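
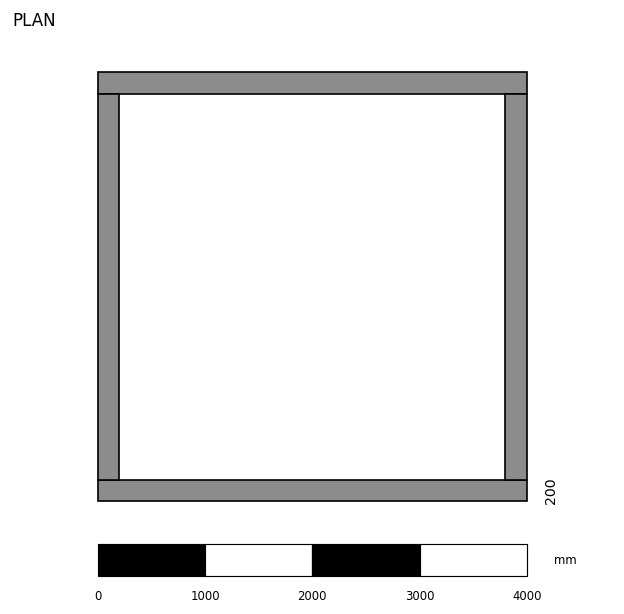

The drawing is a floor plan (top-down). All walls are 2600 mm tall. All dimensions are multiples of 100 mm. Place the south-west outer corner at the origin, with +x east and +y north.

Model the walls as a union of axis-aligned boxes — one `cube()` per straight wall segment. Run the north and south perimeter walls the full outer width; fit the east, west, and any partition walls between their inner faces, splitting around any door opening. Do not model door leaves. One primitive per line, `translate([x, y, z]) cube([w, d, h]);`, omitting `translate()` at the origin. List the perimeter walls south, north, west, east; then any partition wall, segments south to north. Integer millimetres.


cube([4000, 200, 2600]);
translate([0, 3800, 0]) cube([4000, 200, 2600]);
translate([0, 200, 0]) cube([200, 3600, 2600]);
translate([3800, 200, 0]) cube([200, 3600, 2600]);


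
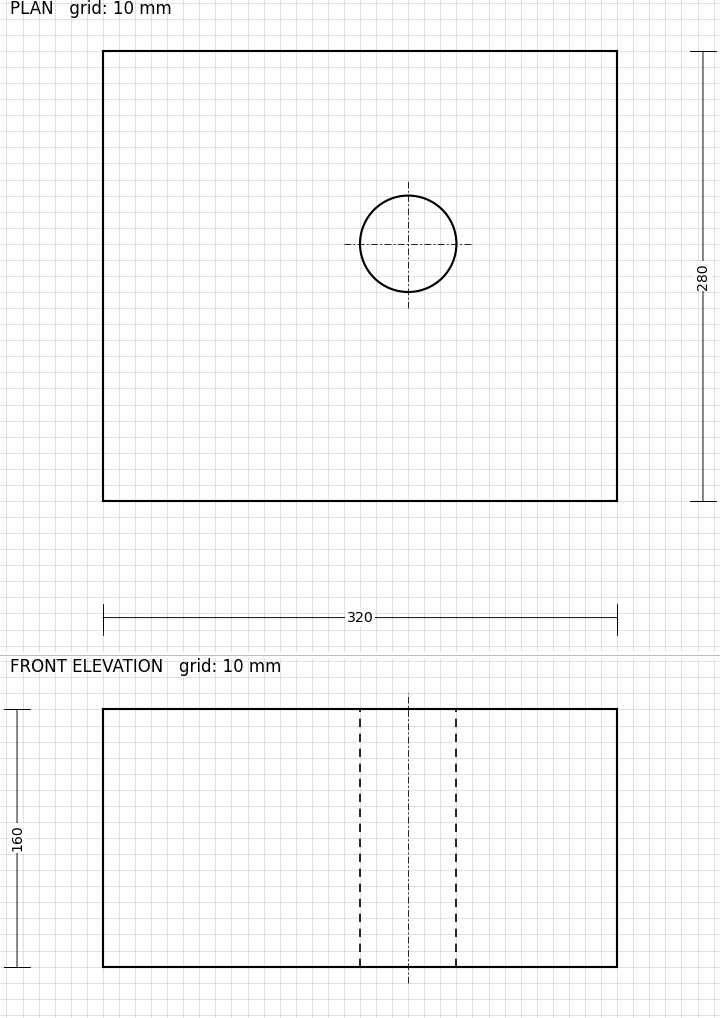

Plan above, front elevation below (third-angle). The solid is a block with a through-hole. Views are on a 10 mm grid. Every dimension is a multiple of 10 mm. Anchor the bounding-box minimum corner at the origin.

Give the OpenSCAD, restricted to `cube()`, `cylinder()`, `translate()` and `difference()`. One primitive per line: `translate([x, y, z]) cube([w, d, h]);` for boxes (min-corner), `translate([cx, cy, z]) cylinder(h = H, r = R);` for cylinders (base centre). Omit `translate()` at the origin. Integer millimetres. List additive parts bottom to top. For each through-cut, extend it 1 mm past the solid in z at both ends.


difference() {
  cube([320, 280, 160]);
  translate([190, 160, -1]) cylinder(h = 162, r = 30);
}


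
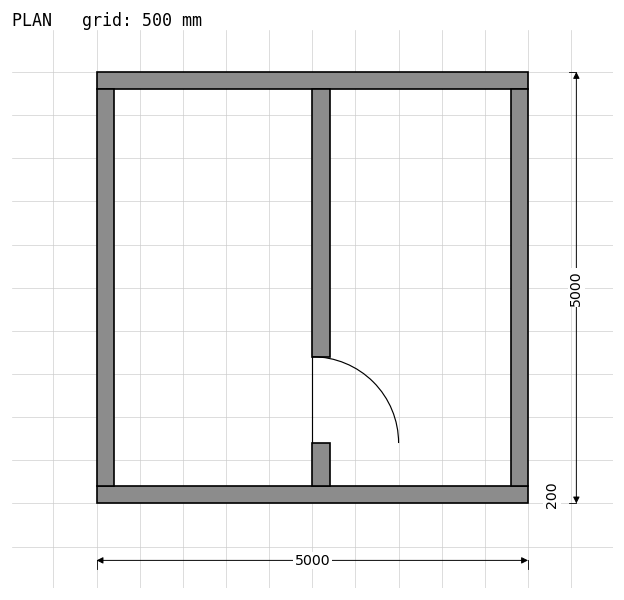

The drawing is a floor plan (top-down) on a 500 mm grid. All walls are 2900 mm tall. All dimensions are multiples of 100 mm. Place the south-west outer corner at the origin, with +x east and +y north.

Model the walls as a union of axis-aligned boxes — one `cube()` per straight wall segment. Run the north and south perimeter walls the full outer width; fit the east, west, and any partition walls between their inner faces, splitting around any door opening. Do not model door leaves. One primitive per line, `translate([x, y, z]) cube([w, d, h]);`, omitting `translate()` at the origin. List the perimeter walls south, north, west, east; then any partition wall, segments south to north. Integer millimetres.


cube([5000, 200, 2900]);
translate([0, 4800, 0]) cube([5000, 200, 2900]);
translate([0, 200, 0]) cube([200, 4600, 2900]);
translate([4800, 200, 0]) cube([200, 4600, 2900]);
translate([2500, 200, 0]) cube([200, 500, 2900]);
translate([2500, 1700, 0]) cube([200, 3100, 2900]);


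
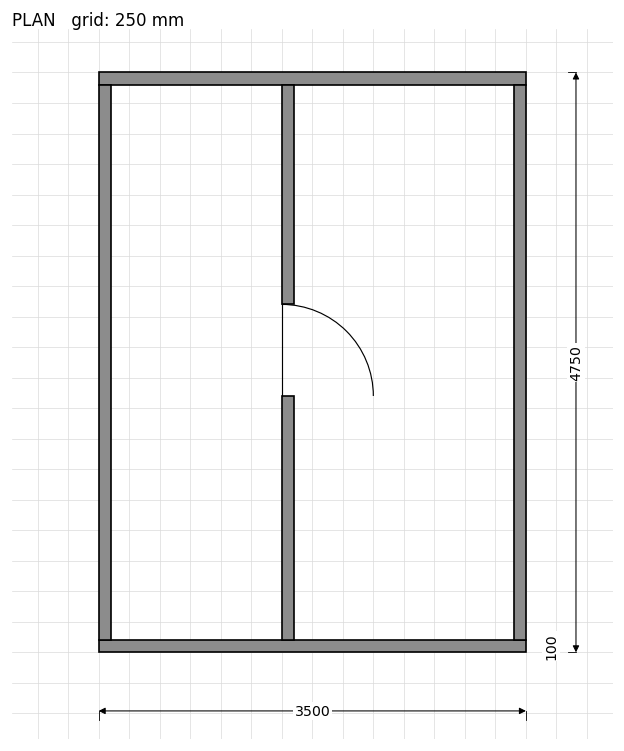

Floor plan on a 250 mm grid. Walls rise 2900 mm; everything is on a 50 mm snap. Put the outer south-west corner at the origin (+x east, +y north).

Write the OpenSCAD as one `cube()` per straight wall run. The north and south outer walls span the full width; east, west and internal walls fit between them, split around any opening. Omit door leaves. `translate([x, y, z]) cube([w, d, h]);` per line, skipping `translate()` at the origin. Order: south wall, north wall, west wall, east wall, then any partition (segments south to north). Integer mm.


cube([3500, 100, 2900]);
translate([0, 4650, 0]) cube([3500, 100, 2900]);
translate([0, 100, 0]) cube([100, 4550, 2900]);
translate([3400, 100, 0]) cube([100, 4550, 2900]);
translate([1500, 100, 0]) cube([100, 2000, 2900]);
translate([1500, 2850, 0]) cube([100, 1800, 2900]);


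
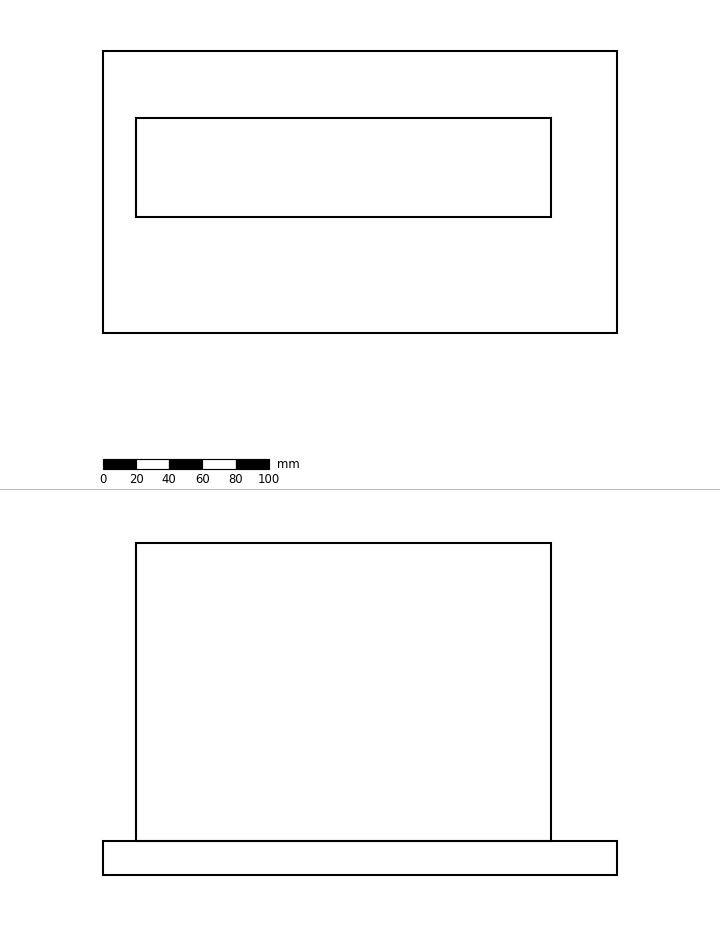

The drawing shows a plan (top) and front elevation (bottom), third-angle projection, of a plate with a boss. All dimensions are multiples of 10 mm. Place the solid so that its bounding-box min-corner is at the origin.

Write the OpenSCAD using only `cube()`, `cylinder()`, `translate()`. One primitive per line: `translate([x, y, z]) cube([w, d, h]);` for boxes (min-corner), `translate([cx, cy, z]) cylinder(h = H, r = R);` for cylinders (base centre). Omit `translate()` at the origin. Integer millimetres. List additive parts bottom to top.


cube([310, 170, 20]);
translate([20, 70, 20]) cube([250, 60, 180]);


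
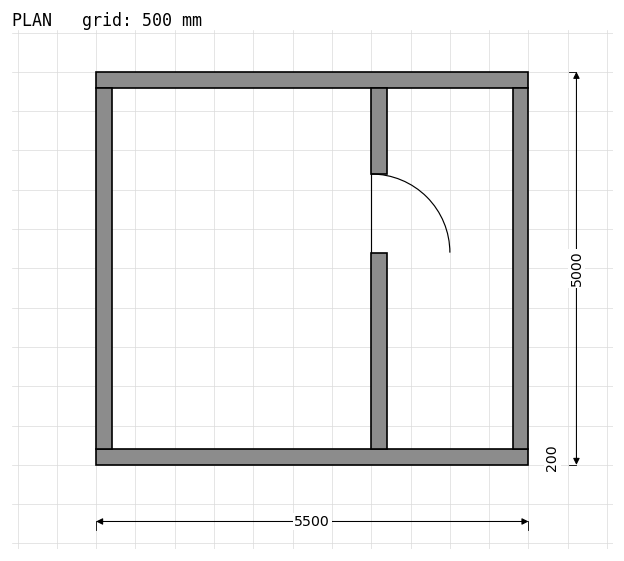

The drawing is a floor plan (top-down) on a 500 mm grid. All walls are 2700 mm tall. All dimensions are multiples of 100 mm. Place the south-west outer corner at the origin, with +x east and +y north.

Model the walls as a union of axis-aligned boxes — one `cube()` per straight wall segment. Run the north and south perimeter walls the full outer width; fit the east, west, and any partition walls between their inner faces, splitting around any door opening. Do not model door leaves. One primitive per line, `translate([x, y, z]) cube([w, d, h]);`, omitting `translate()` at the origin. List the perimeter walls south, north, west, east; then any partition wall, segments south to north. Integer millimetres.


cube([5500, 200, 2700]);
translate([0, 4800, 0]) cube([5500, 200, 2700]);
translate([0, 200, 0]) cube([200, 4600, 2700]);
translate([5300, 200, 0]) cube([200, 4600, 2700]);
translate([3500, 200, 0]) cube([200, 2500, 2700]);
translate([3500, 3700, 0]) cube([200, 1100, 2700]);


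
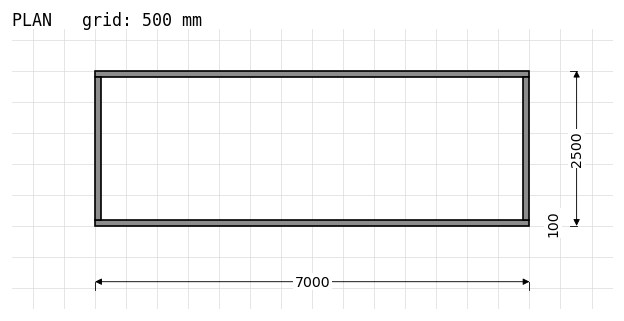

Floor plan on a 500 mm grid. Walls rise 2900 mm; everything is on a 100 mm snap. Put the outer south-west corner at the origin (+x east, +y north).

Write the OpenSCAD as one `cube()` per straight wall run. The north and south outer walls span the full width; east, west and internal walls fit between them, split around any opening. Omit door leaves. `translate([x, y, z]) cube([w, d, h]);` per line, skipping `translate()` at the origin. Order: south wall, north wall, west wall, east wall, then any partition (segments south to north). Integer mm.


cube([7000, 100, 2900]);
translate([0, 2400, 0]) cube([7000, 100, 2900]);
translate([0, 100, 0]) cube([100, 2300, 2900]);
translate([6900, 100, 0]) cube([100, 2300, 2900]);


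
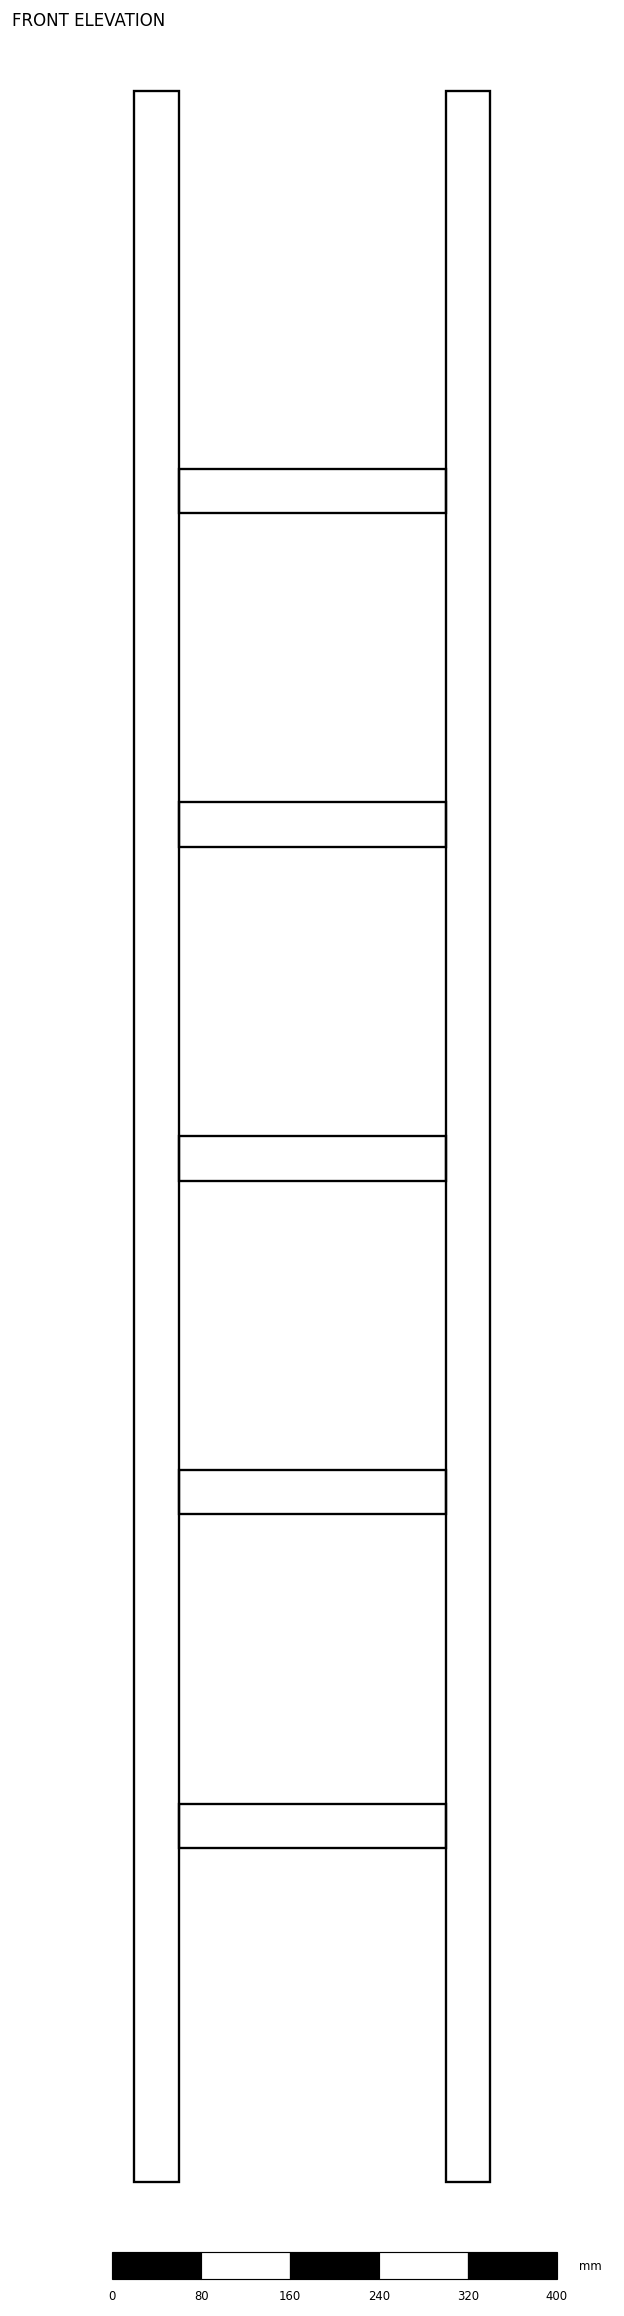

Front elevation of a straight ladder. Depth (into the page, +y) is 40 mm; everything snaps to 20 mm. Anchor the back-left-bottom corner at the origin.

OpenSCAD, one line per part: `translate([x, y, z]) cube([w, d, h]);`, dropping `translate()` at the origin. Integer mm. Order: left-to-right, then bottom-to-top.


cube([40, 40, 1880]);
translate([40, 0, 300]) cube([240, 40, 40]);
translate([40, 0, 600]) cube([240, 40, 40]);
translate([40, 0, 900]) cube([240, 40, 40]);
translate([40, 0, 1200]) cube([240, 40, 40]);
translate([40, 0, 1500]) cube([240, 40, 40]);
translate([280, 0, 0]) cube([40, 40, 1880]);


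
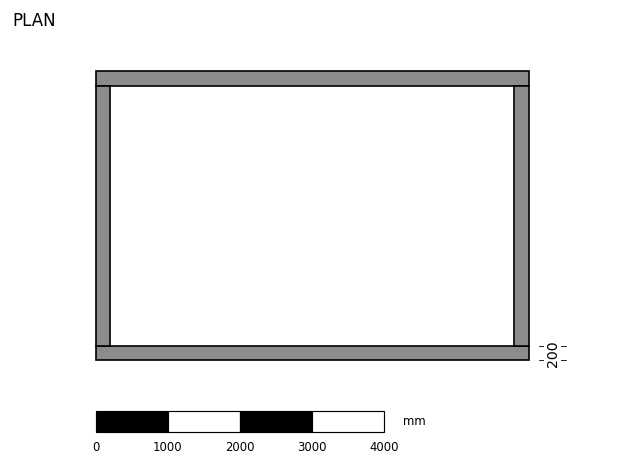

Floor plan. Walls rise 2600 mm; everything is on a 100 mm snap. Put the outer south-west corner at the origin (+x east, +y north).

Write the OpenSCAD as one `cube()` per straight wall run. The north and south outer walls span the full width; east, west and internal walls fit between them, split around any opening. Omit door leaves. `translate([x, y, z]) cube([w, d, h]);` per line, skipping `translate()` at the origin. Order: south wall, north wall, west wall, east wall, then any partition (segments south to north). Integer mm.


cube([6000, 200, 2600]);
translate([0, 3800, 0]) cube([6000, 200, 2600]);
translate([0, 200, 0]) cube([200, 3600, 2600]);
translate([5800, 200, 0]) cube([200, 3600, 2600]);


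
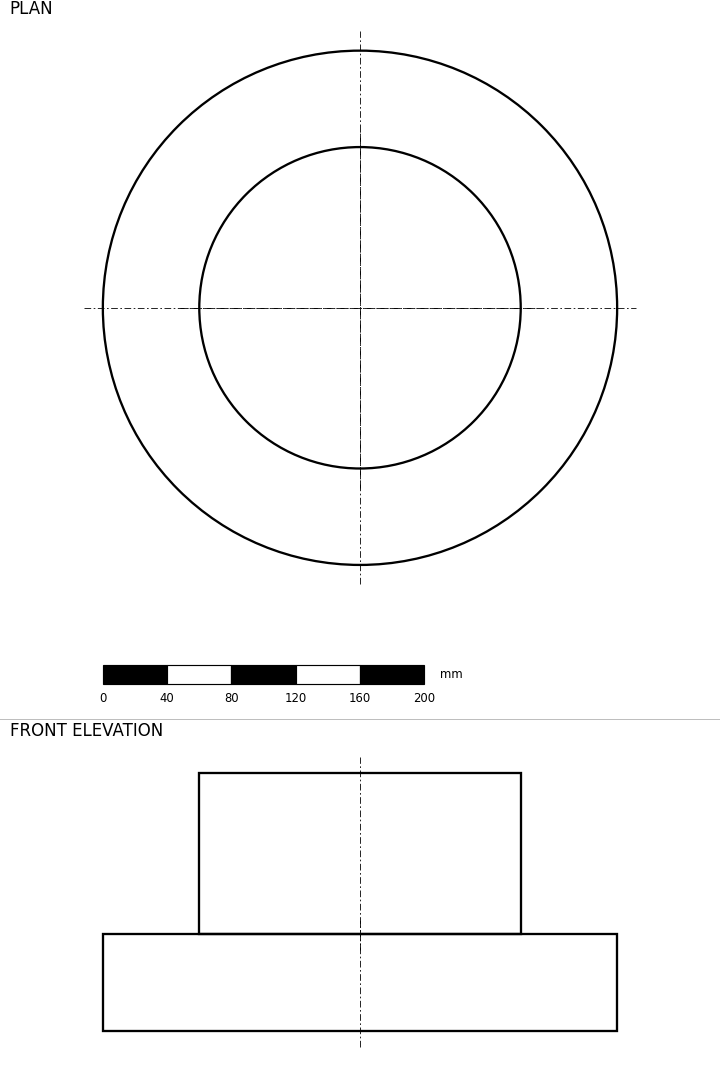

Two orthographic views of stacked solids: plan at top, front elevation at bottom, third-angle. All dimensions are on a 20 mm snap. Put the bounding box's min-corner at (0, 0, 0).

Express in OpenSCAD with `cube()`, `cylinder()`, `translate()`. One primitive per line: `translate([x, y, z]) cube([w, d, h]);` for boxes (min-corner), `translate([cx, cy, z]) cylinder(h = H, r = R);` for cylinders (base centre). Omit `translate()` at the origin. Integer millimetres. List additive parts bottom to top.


translate([160, 160, 0]) cylinder(h = 60, r = 160);
translate([160, 160, 60]) cylinder(h = 100, r = 100);


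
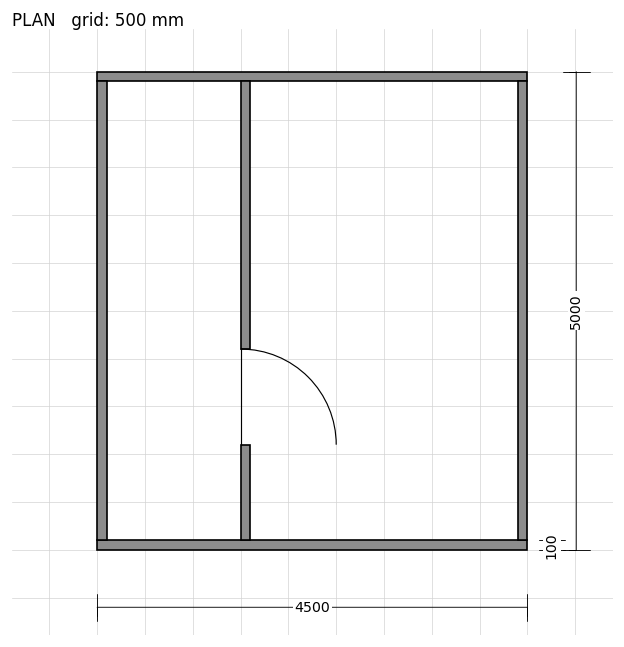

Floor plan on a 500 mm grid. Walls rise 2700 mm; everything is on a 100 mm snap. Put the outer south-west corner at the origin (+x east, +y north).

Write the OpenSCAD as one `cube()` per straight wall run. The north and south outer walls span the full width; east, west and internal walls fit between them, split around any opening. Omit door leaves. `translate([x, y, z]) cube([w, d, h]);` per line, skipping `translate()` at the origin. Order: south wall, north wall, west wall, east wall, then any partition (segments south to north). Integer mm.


cube([4500, 100, 2700]);
translate([0, 4900, 0]) cube([4500, 100, 2700]);
translate([0, 100, 0]) cube([100, 4800, 2700]);
translate([4400, 100, 0]) cube([100, 4800, 2700]);
translate([1500, 100, 0]) cube([100, 1000, 2700]);
translate([1500, 2100, 0]) cube([100, 2800, 2700]);


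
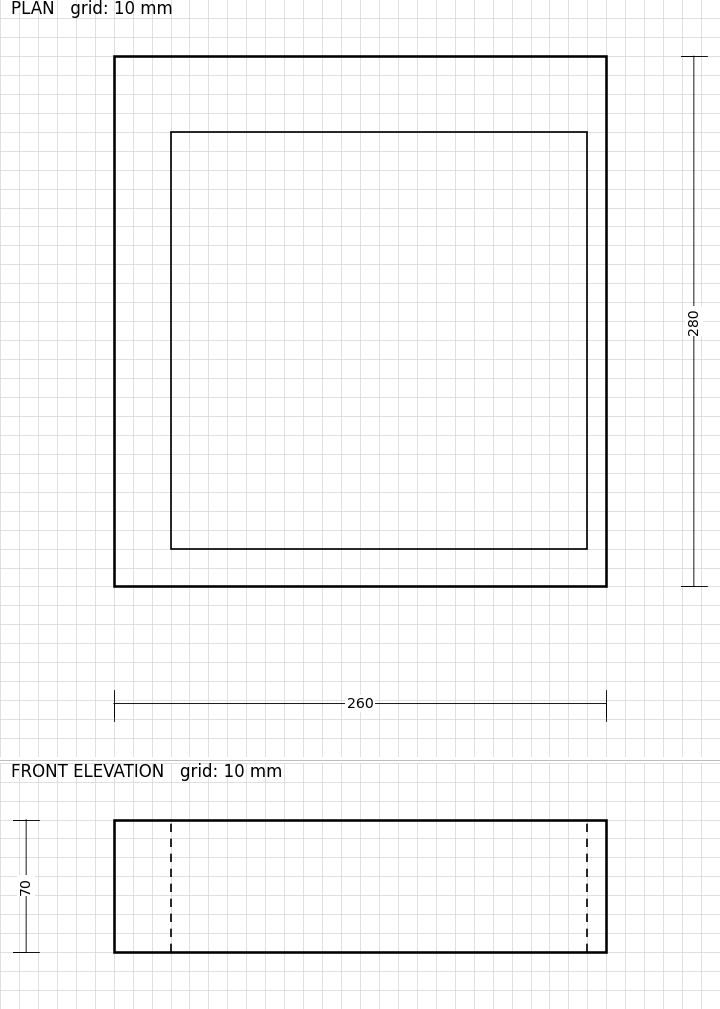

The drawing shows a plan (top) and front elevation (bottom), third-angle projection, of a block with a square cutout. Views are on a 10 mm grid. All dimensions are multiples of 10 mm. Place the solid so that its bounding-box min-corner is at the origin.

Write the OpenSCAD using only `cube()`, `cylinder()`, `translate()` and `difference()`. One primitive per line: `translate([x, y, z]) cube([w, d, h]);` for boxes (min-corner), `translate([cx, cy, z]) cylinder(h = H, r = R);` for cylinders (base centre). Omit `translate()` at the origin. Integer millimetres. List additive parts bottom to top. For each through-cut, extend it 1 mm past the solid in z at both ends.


difference() {
  cube([260, 280, 70]);
  translate([30, 20, -1]) cube([220, 220, 72]);
}


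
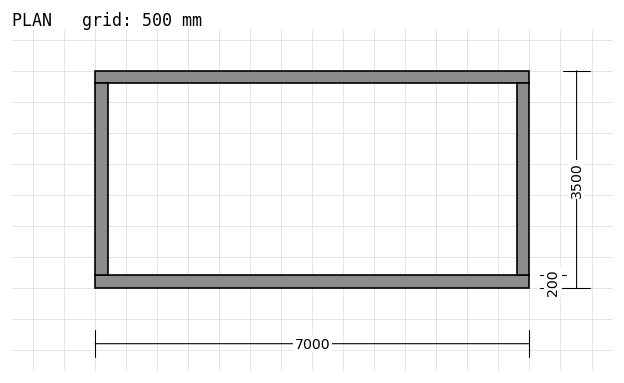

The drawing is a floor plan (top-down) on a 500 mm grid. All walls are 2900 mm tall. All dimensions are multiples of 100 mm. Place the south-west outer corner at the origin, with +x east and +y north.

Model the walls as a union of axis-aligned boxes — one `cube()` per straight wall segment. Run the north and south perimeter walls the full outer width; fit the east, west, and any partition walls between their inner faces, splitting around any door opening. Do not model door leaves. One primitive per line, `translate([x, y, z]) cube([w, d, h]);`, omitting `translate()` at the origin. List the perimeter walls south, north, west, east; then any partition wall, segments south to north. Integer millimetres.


cube([7000, 200, 2900]);
translate([0, 3300, 0]) cube([7000, 200, 2900]);
translate([0, 200, 0]) cube([200, 3100, 2900]);
translate([6800, 200, 0]) cube([200, 3100, 2900]);


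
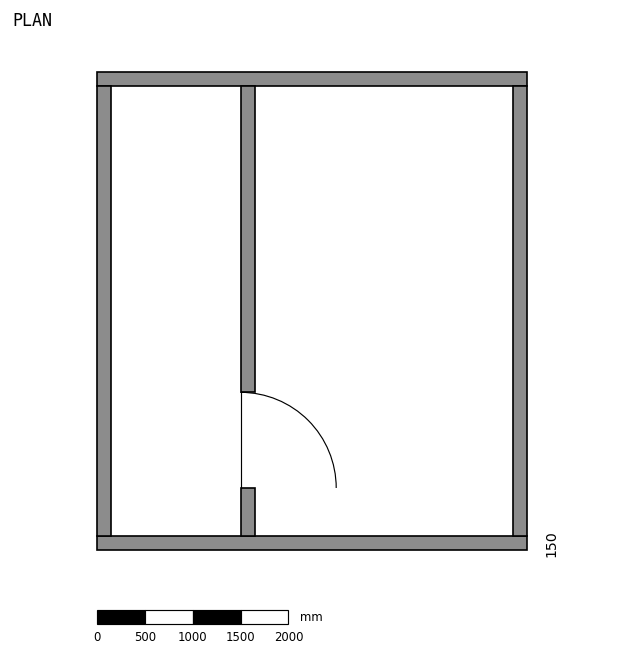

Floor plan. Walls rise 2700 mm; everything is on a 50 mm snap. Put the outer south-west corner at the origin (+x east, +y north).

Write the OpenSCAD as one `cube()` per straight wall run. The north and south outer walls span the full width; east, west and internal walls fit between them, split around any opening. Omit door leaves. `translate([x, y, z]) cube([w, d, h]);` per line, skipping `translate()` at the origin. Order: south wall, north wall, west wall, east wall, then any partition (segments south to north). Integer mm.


cube([4500, 150, 2700]);
translate([0, 4850, 0]) cube([4500, 150, 2700]);
translate([0, 150, 0]) cube([150, 4700, 2700]);
translate([4350, 150, 0]) cube([150, 4700, 2700]);
translate([1500, 150, 0]) cube([150, 500, 2700]);
translate([1500, 1650, 0]) cube([150, 3200, 2700]);


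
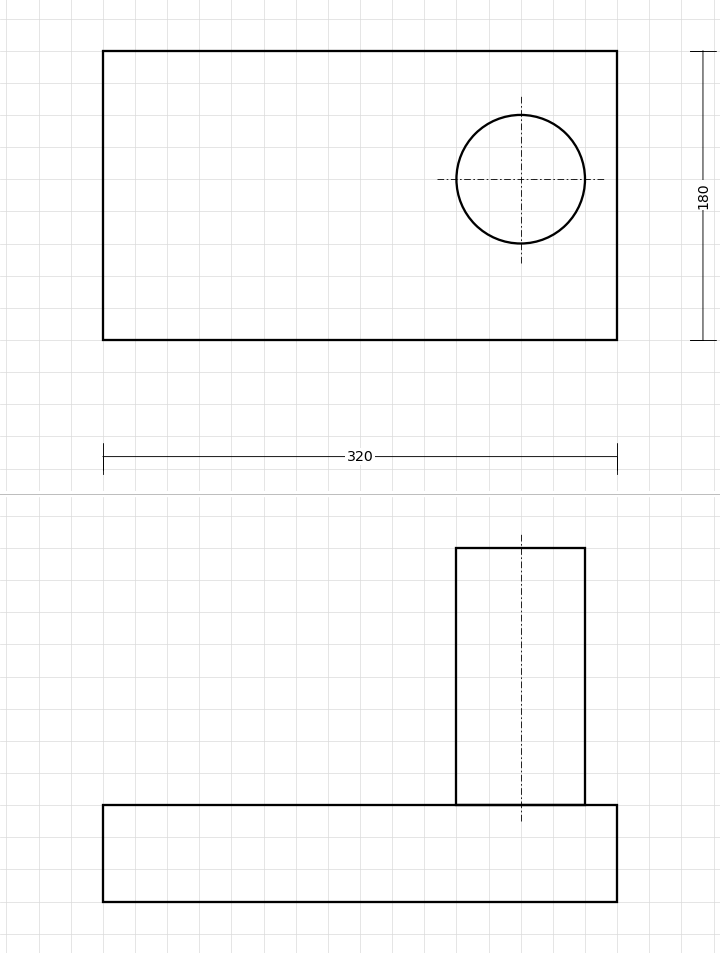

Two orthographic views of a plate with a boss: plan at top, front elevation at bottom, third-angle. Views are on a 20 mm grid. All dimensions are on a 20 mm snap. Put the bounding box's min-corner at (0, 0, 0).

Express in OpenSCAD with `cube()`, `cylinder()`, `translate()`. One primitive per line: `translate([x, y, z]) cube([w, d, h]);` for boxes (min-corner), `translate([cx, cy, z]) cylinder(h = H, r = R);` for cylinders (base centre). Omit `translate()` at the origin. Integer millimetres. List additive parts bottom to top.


cube([320, 180, 60]);
translate([260, 100, 60]) cylinder(h = 160, r = 40);


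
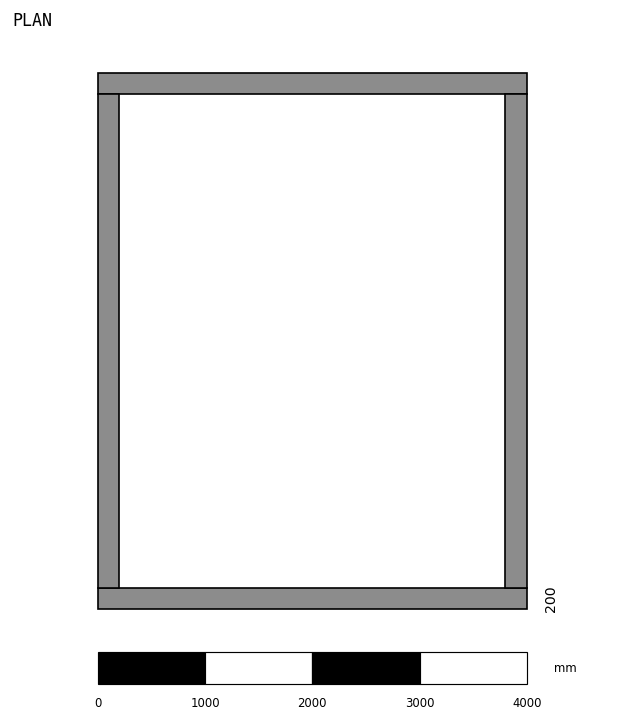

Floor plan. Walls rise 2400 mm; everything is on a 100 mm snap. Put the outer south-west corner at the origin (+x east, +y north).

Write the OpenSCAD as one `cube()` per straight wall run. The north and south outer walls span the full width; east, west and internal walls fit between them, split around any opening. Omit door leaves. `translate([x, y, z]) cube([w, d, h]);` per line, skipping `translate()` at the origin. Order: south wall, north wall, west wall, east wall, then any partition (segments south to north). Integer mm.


cube([4000, 200, 2400]);
translate([0, 4800, 0]) cube([4000, 200, 2400]);
translate([0, 200, 0]) cube([200, 4600, 2400]);
translate([3800, 200, 0]) cube([200, 4600, 2400]);


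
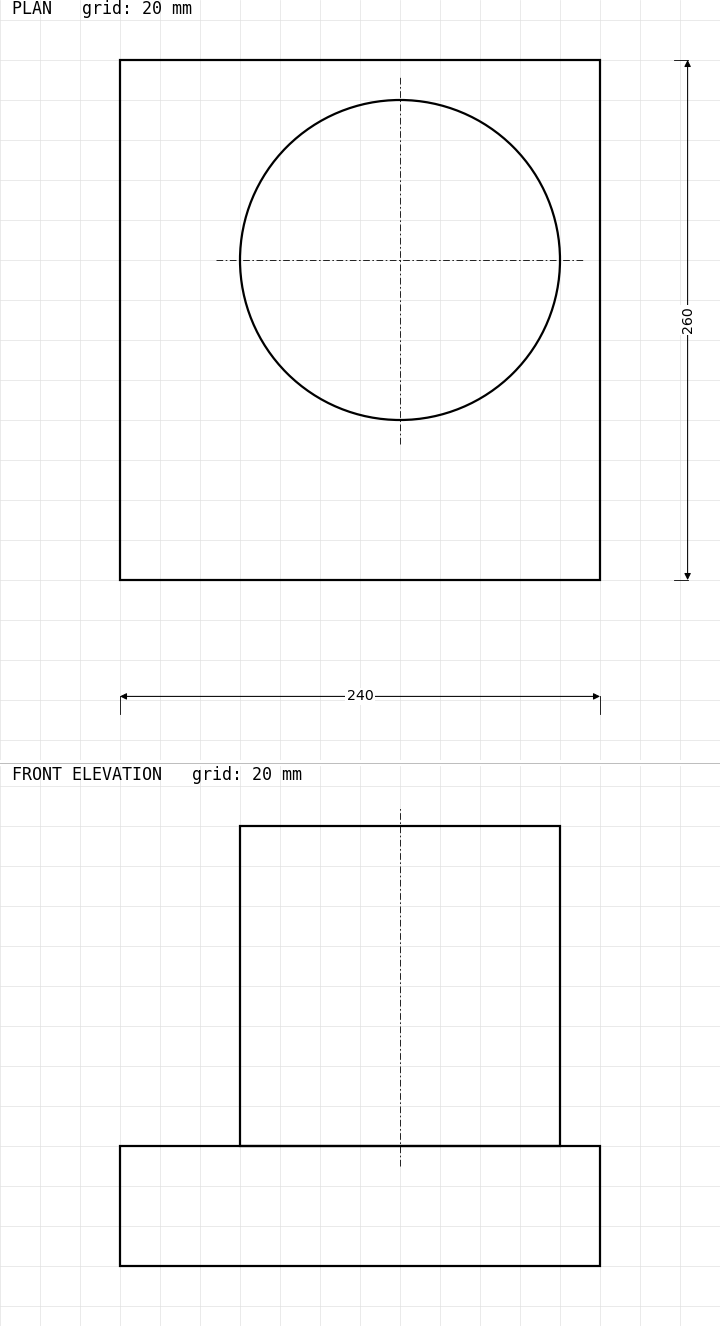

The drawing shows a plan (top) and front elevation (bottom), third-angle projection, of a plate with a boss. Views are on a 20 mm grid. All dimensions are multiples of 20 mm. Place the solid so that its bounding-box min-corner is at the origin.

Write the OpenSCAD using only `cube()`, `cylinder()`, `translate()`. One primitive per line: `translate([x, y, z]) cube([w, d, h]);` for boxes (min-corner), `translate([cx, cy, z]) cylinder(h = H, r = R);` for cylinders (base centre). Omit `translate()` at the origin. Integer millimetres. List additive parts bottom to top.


cube([240, 260, 60]);
translate([140, 160, 60]) cylinder(h = 160, r = 80);


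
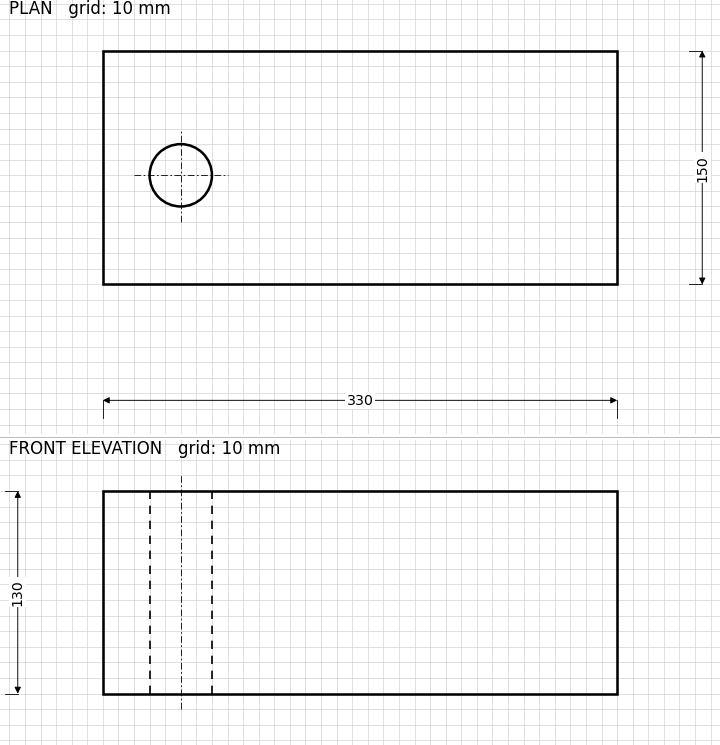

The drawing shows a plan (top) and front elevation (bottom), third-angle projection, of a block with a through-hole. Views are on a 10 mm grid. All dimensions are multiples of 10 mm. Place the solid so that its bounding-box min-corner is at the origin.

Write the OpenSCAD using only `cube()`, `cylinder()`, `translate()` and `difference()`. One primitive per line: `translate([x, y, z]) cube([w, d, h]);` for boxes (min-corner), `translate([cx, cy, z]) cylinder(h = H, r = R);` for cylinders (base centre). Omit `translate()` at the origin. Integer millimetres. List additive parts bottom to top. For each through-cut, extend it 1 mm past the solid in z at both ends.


difference() {
  cube([330, 150, 130]);
  translate([50, 70, -1]) cylinder(h = 132, r = 20);
}


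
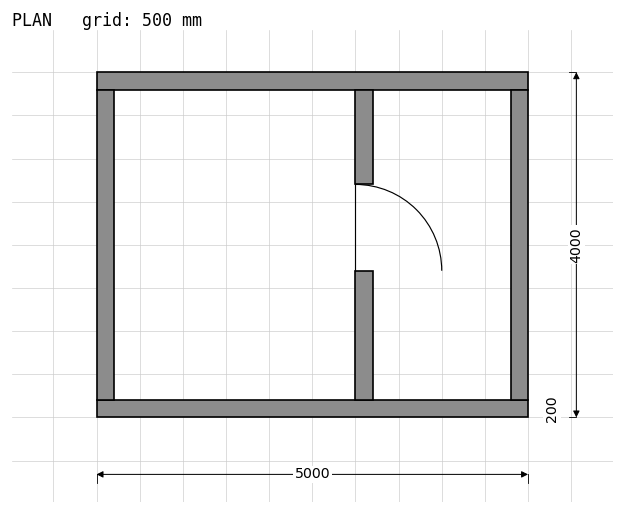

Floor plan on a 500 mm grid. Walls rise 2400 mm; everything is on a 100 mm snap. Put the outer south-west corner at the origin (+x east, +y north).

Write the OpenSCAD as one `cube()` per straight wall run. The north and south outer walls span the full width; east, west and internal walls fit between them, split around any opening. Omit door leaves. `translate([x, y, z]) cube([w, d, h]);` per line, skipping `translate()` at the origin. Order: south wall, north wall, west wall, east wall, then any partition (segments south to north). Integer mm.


cube([5000, 200, 2400]);
translate([0, 3800, 0]) cube([5000, 200, 2400]);
translate([0, 200, 0]) cube([200, 3600, 2400]);
translate([4800, 200, 0]) cube([200, 3600, 2400]);
translate([3000, 200, 0]) cube([200, 1500, 2400]);
translate([3000, 2700, 0]) cube([200, 1100, 2400]);


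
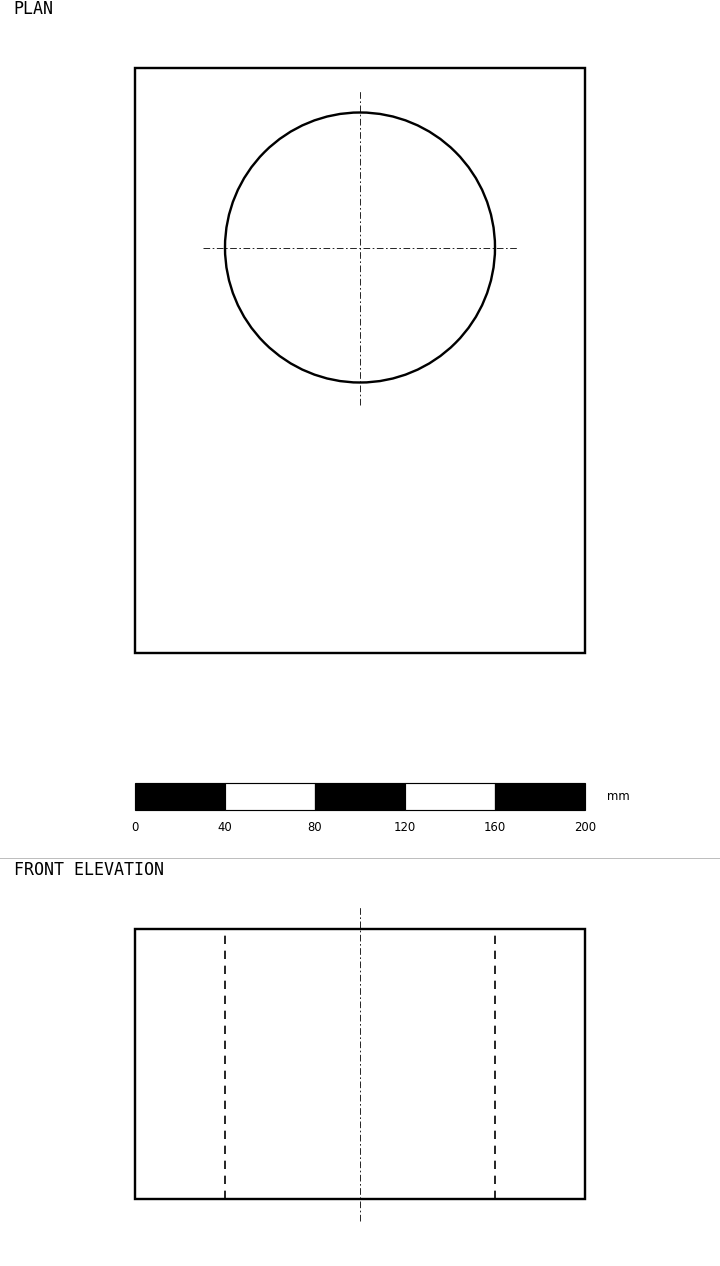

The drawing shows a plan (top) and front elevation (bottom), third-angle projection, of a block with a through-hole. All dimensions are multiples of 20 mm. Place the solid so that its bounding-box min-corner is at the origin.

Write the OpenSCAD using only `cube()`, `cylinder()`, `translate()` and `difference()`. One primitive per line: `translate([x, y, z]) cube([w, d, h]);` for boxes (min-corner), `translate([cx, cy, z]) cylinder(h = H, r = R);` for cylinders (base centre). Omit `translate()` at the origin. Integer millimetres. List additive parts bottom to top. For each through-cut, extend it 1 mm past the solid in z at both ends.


difference() {
  cube([200, 260, 120]);
  translate([100, 180, -1]) cylinder(h = 122, r = 60);
}


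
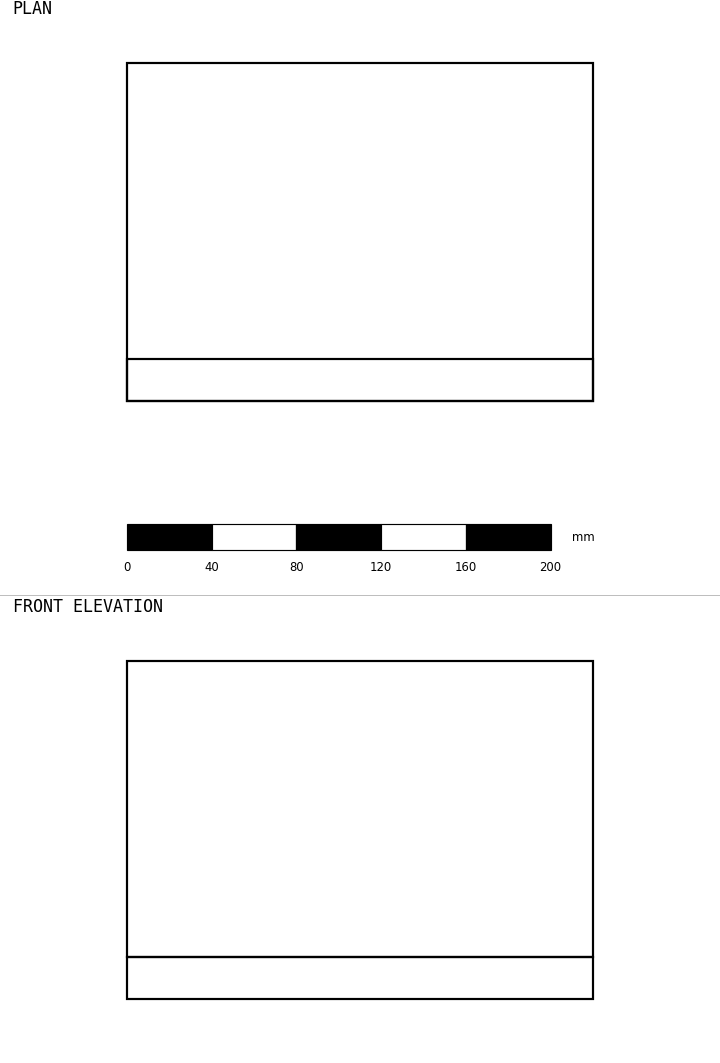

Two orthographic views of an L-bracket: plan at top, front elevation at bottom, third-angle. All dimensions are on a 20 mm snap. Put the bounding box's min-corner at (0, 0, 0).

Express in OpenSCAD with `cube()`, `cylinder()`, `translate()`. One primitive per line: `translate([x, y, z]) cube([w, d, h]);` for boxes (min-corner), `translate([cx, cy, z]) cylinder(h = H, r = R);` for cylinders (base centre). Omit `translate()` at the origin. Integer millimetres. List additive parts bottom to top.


cube([220, 160, 20]);
translate([0, 0, 20]) cube([220, 20, 140]);


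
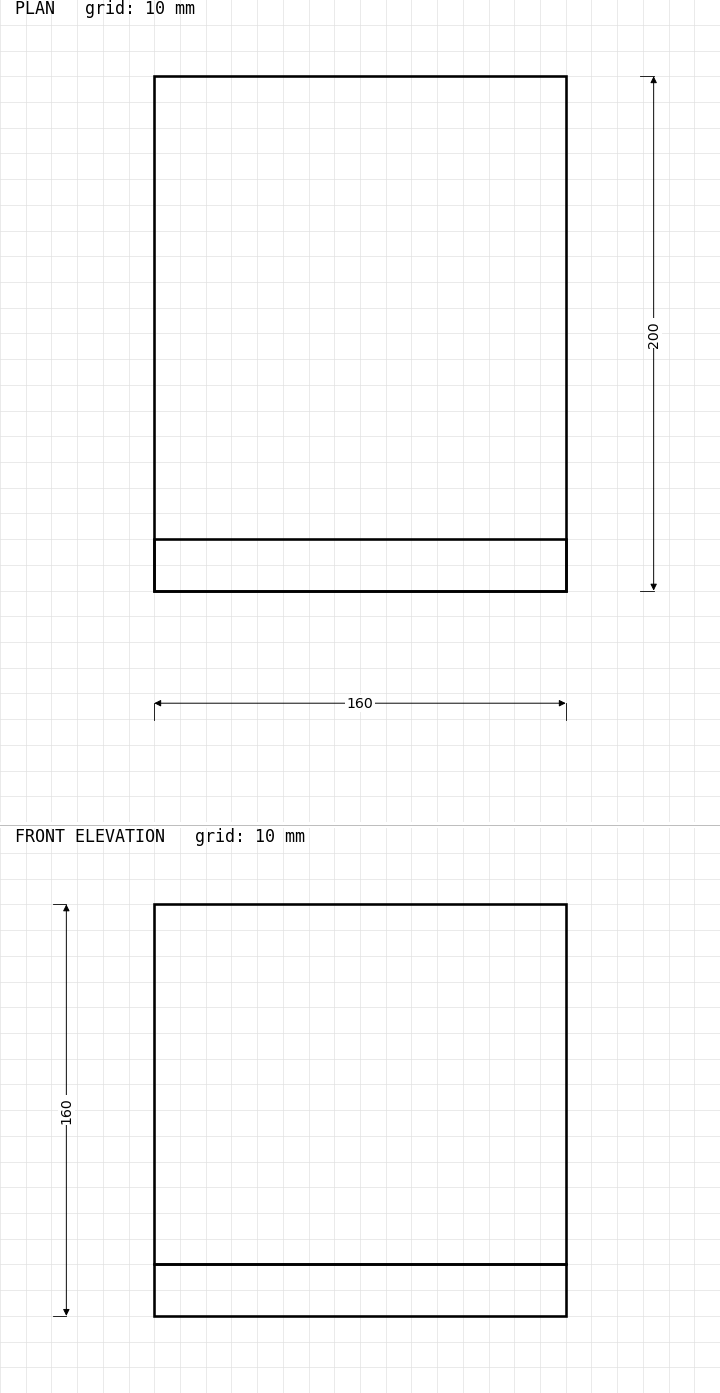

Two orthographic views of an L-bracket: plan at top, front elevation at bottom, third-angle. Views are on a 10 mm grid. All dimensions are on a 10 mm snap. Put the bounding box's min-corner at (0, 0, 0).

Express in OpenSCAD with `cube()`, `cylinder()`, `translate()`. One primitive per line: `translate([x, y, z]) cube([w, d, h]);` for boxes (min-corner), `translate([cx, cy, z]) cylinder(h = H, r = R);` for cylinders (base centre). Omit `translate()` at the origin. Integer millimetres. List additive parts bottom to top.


cube([160, 200, 20]);
translate([0, 0, 20]) cube([160, 20, 140]);


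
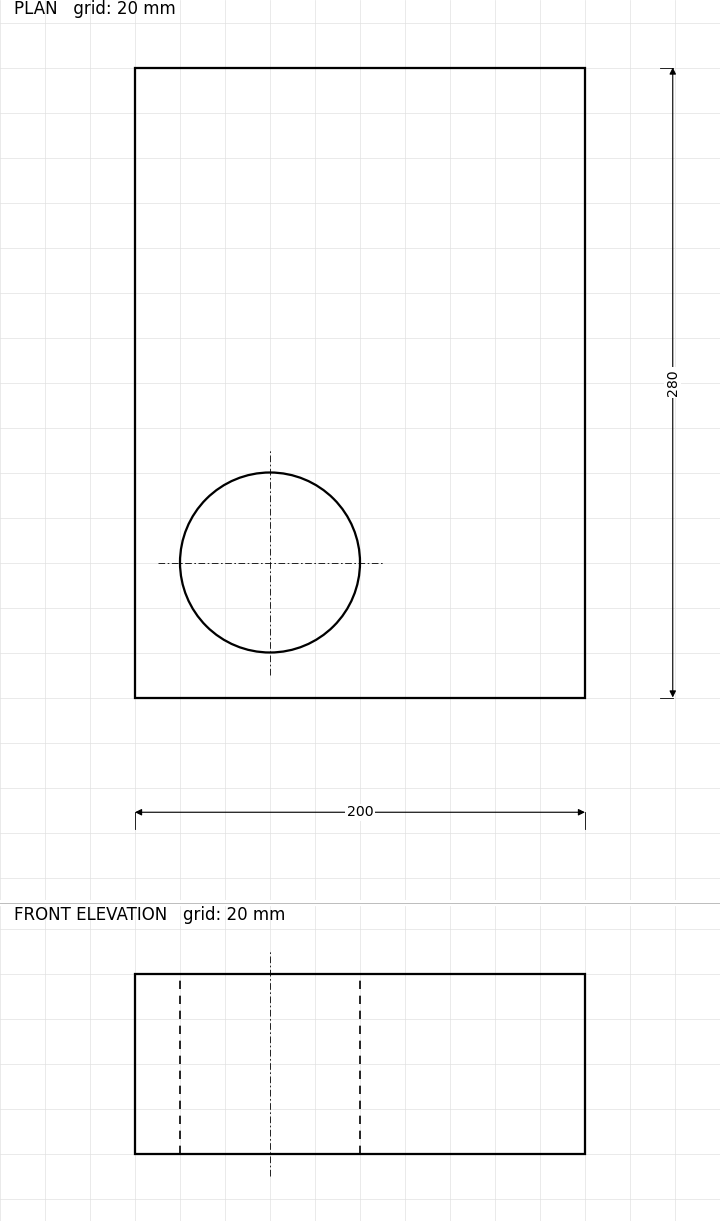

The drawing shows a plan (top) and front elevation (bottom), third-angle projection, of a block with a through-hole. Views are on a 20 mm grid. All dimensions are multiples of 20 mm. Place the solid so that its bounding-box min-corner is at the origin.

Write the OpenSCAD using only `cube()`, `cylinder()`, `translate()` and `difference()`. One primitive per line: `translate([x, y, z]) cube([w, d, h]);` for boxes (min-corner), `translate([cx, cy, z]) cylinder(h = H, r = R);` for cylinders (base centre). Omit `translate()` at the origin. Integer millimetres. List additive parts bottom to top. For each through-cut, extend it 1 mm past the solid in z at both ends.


difference() {
  cube([200, 280, 80]);
  translate([60, 60, -1]) cylinder(h = 82, r = 40);
}


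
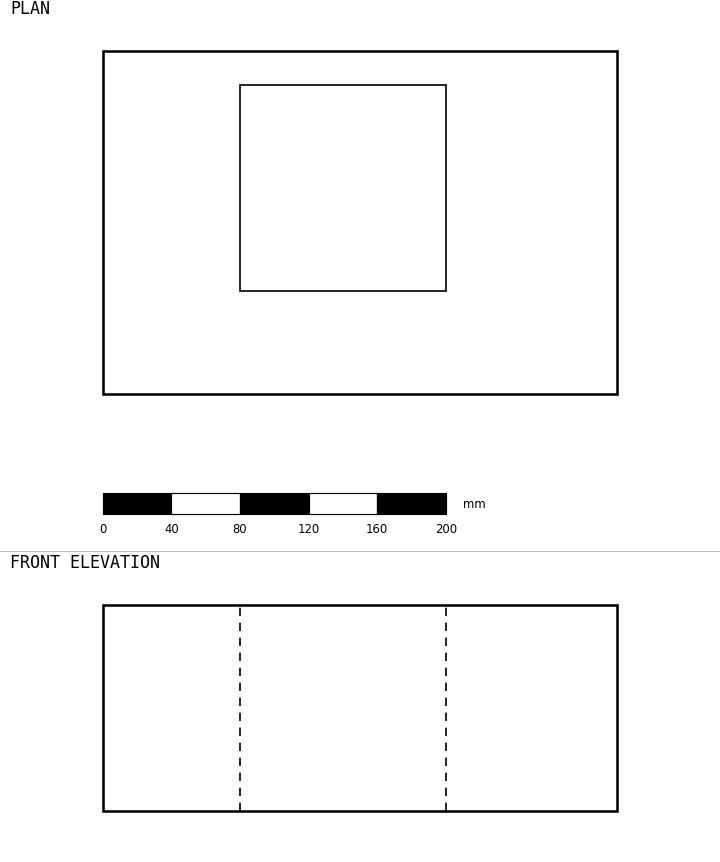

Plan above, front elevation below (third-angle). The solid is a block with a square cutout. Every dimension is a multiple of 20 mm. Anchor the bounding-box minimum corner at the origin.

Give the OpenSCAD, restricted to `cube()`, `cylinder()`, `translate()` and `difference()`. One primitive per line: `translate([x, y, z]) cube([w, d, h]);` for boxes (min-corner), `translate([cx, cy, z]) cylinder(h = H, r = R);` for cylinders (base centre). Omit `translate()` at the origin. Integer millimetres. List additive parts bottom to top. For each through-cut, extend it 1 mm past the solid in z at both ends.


difference() {
  cube([300, 200, 120]);
  translate([80, 60, -1]) cube([120, 120, 122]);
}


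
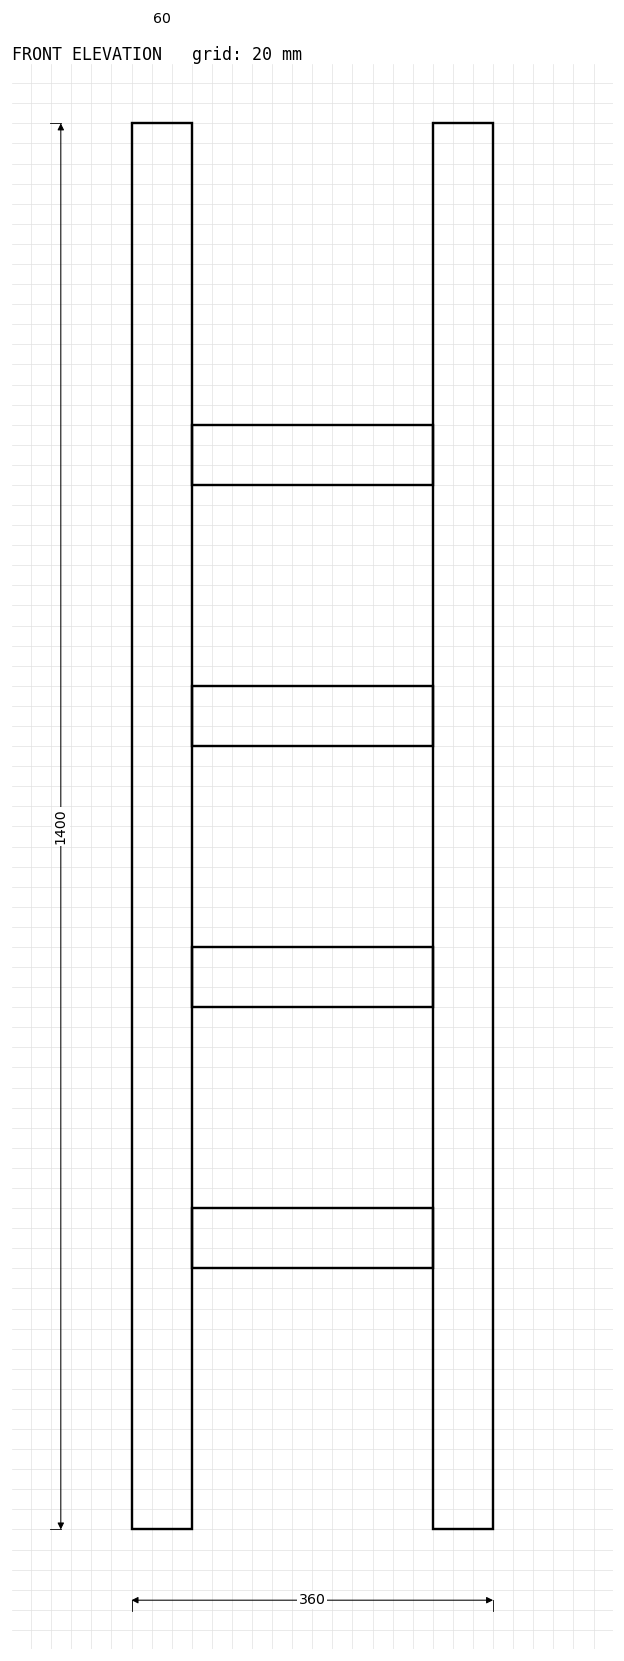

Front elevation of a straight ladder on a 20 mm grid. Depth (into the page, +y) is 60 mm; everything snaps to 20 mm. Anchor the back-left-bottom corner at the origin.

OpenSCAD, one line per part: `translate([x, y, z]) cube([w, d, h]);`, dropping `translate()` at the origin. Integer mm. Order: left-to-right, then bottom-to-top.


cube([60, 60, 1400]);
translate([60, 0, 260]) cube([240, 60, 60]);
translate([60, 0, 520]) cube([240, 60, 60]);
translate([60, 0, 780]) cube([240, 60, 60]);
translate([60, 0, 1040]) cube([240, 60, 60]);
translate([300, 0, 0]) cube([60, 60, 1400]);


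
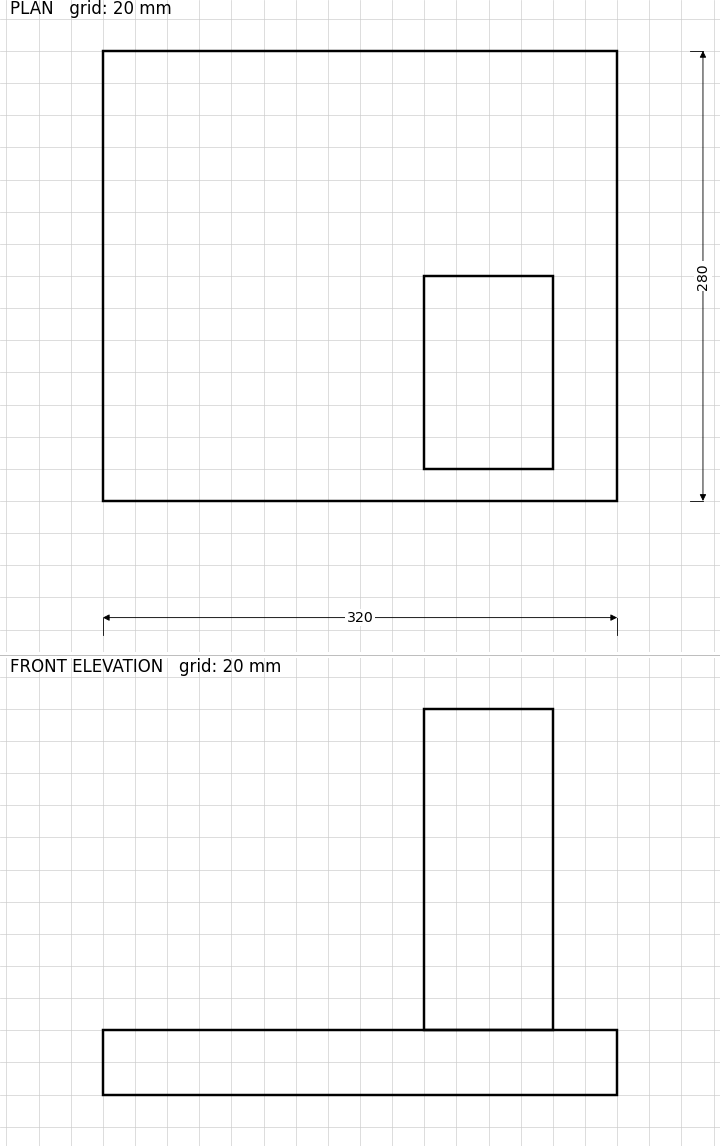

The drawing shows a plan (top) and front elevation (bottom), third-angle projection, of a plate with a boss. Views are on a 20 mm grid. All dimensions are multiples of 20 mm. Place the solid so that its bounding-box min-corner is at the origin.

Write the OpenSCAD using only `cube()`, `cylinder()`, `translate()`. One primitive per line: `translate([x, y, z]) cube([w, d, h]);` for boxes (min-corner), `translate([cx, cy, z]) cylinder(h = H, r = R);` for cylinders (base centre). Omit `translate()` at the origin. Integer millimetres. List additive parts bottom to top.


cube([320, 280, 40]);
translate([200, 20, 40]) cube([80, 120, 200]);


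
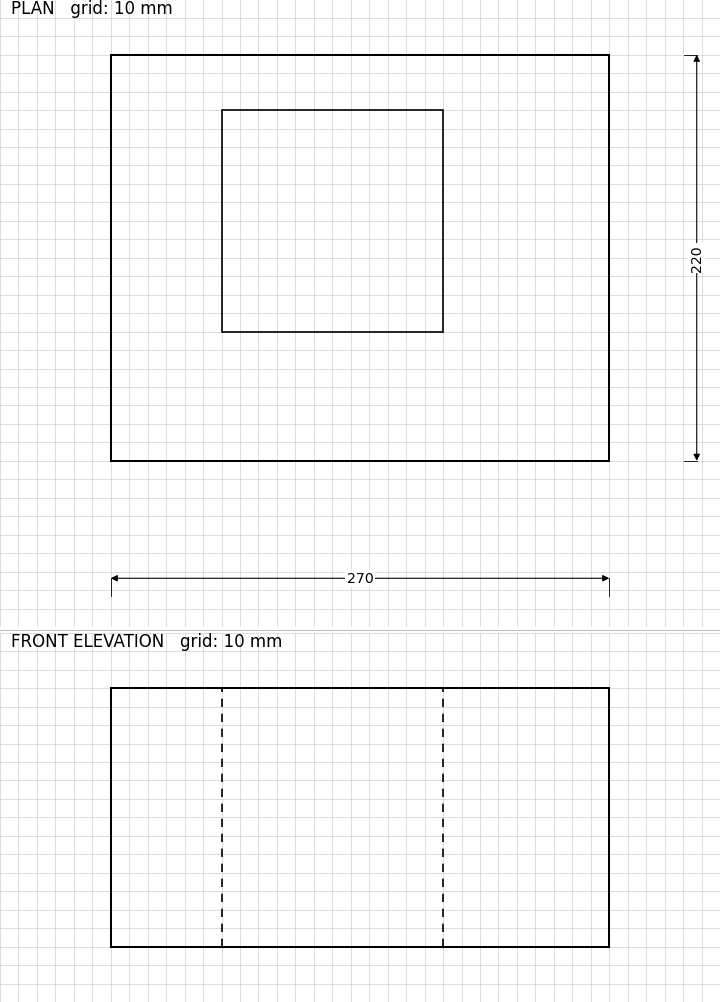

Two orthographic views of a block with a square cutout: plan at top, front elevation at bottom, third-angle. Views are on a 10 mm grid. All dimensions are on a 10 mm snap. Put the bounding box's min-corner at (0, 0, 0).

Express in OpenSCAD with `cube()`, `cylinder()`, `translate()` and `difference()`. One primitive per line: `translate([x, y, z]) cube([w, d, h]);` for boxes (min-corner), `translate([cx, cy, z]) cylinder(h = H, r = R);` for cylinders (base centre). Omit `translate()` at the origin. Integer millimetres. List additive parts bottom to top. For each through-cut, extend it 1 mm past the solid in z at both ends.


difference() {
  cube([270, 220, 140]);
  translate([60, 70, -1]) cube([120, 120, 142]);
}


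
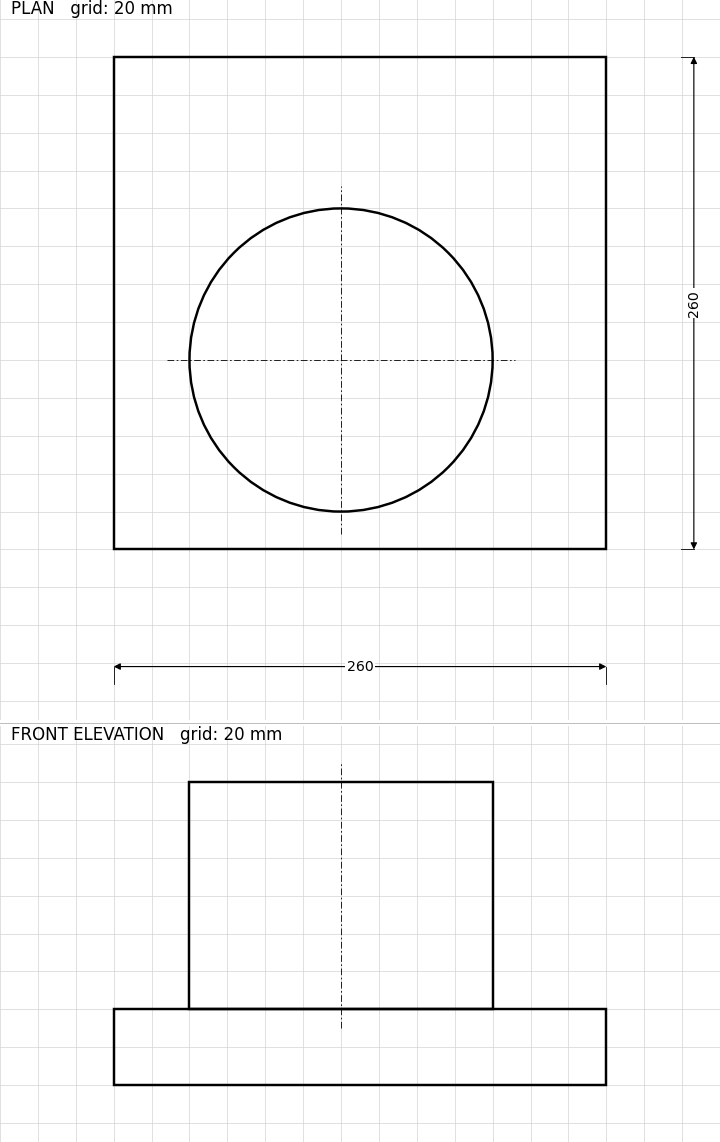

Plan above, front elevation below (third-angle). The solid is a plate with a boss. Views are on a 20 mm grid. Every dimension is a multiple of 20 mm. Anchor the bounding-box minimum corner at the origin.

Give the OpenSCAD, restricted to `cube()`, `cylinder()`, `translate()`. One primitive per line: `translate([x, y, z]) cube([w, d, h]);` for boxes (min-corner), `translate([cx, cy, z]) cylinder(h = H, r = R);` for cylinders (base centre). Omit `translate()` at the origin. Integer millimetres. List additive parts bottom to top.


cube([260, 260, 40]);
translate([120, 100, 40]) cylinder(h = 120, r = 80);


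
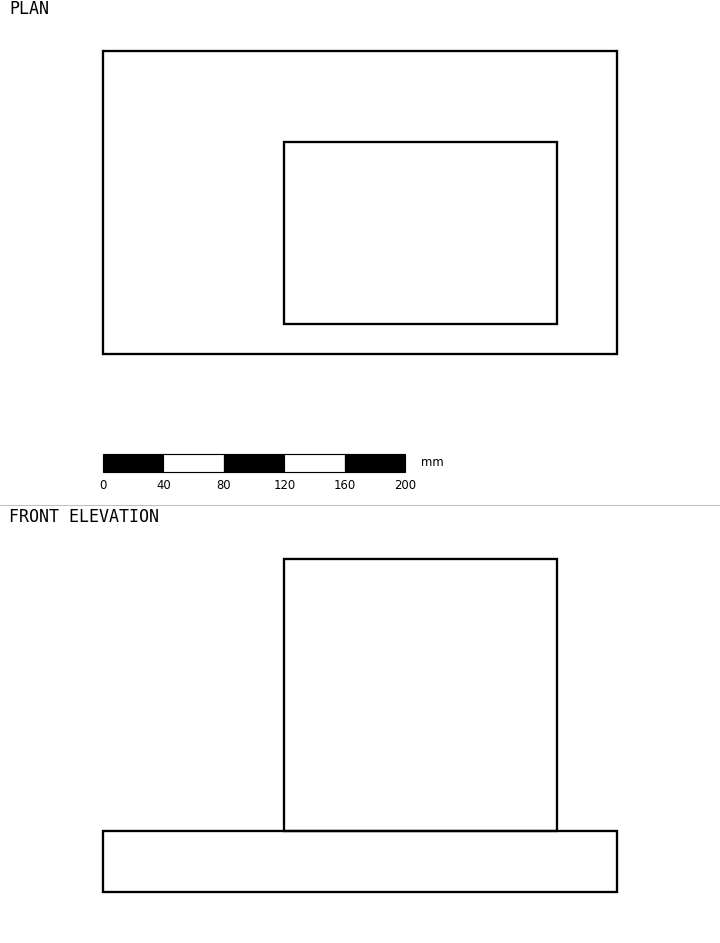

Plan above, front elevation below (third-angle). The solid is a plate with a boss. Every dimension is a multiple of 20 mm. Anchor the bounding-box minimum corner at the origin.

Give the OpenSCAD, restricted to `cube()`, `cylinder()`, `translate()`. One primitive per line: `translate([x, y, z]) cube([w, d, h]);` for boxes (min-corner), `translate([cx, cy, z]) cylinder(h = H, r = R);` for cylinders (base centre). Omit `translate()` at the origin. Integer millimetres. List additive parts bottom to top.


cube([340, 200, 40]);
translate([120, 20, 40]) cube([180, 120, 180]);


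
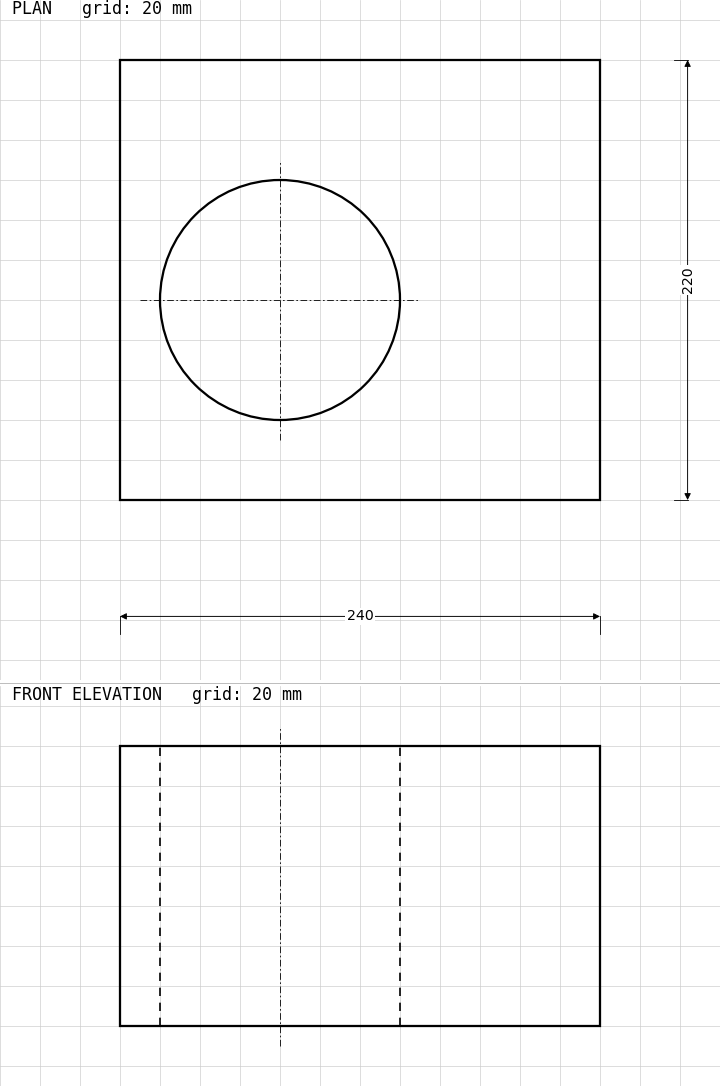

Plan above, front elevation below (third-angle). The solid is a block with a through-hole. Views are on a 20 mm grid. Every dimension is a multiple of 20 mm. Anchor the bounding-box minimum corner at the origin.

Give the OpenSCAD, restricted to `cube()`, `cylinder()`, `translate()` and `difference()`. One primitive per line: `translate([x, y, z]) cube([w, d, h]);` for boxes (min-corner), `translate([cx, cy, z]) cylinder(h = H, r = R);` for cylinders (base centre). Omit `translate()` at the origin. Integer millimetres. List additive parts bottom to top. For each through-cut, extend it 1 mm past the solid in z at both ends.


difference() {
  cube([240, 220, 140]);
  translate([80, 100, -1]) cylinder(h = 142, r = 60);
}


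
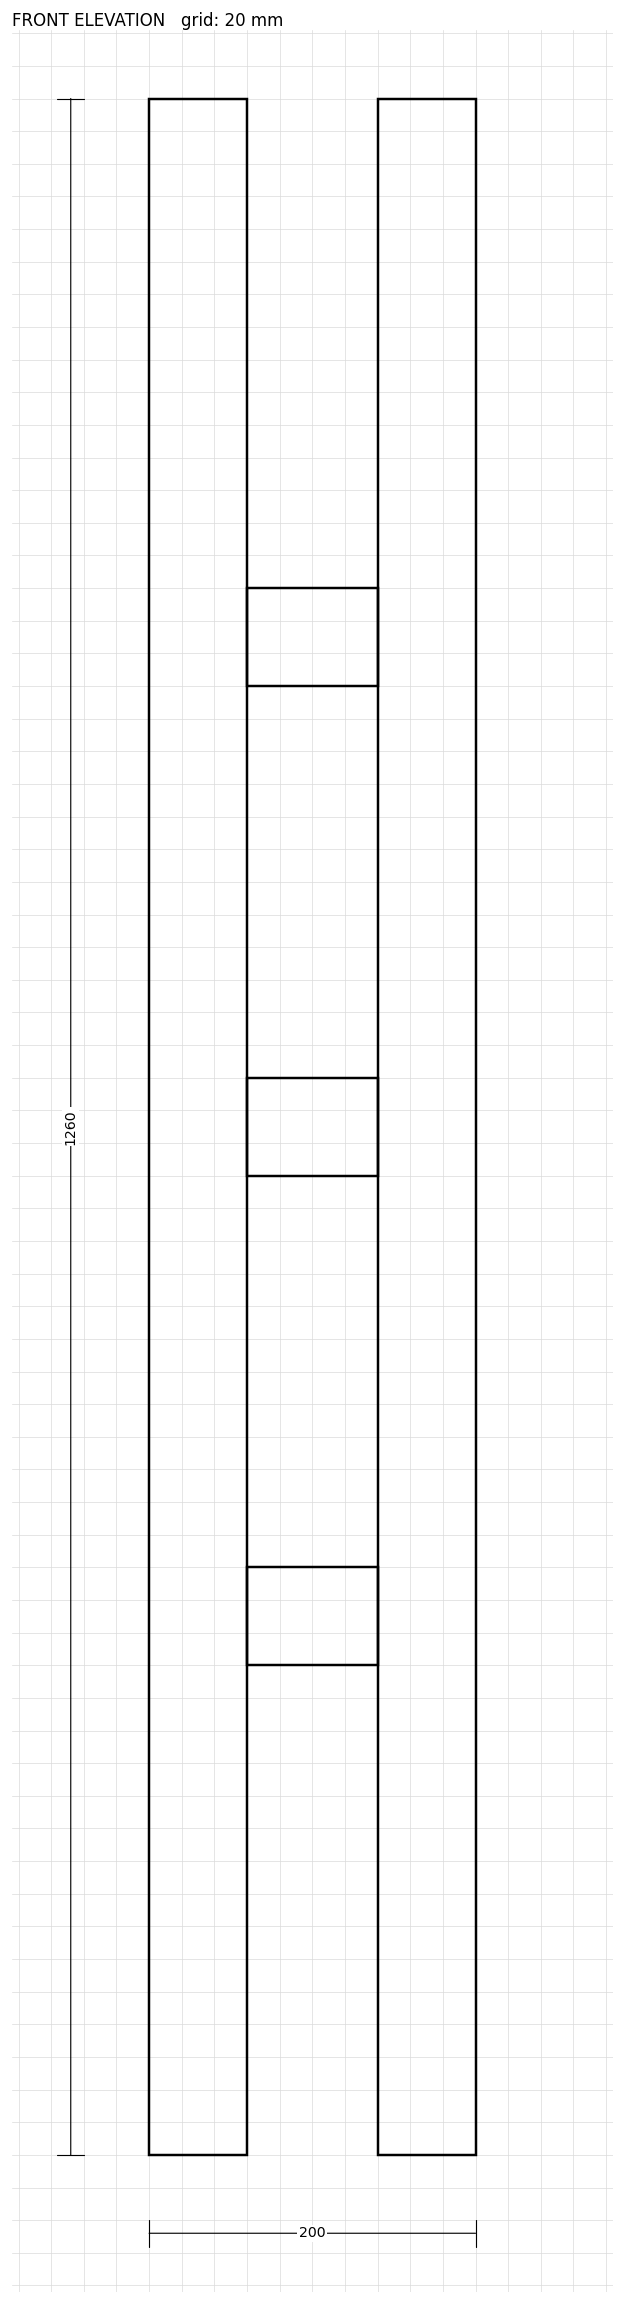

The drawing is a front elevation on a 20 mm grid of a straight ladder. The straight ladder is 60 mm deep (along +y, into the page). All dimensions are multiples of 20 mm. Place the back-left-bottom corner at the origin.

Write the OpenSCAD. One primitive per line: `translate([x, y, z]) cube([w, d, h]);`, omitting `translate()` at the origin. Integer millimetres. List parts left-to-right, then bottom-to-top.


cube([60, 60, 1260]);
translate([60, 0, 300]) cube([80, 60, 60]);
translate([60, 0, 600]) cube([80, 60, 60]);
translate([60, 0, 900]) cube([80, 60, 60]);
translate([140, 0, 0]) cube([60, 60, 1260]);


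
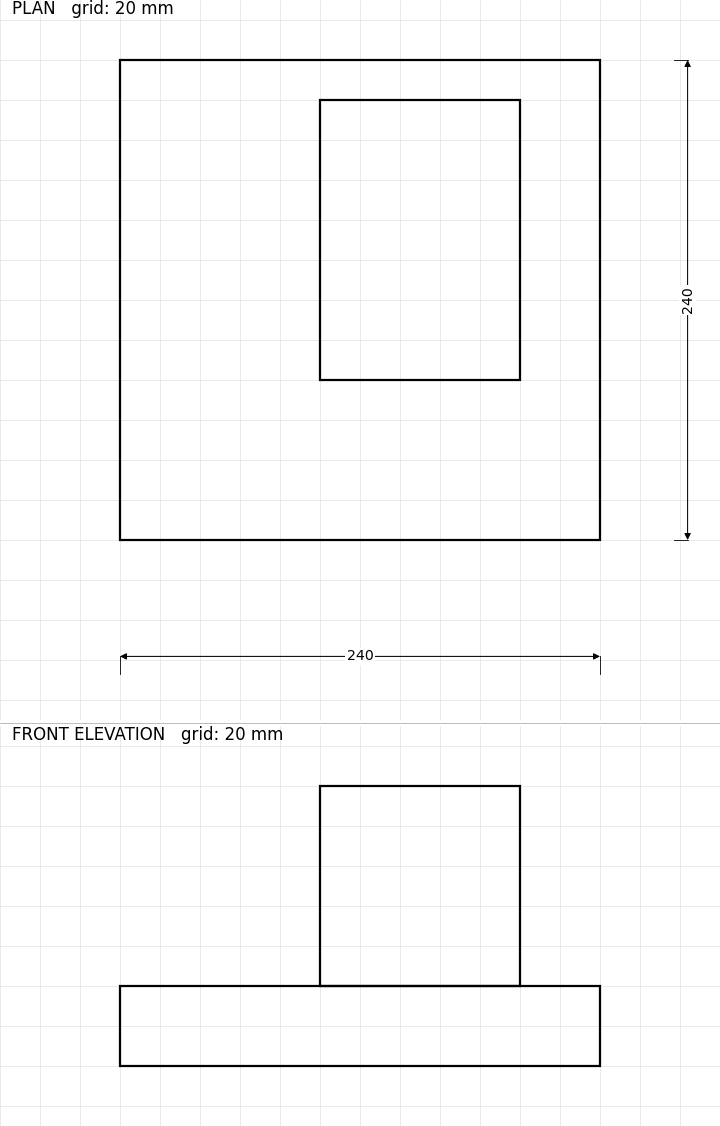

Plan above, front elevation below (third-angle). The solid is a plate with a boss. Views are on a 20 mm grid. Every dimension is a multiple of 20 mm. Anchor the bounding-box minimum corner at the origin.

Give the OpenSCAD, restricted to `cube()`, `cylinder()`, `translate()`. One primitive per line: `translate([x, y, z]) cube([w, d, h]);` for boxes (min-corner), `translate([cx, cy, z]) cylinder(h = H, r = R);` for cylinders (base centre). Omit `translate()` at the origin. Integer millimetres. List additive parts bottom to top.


cube([240, 240, 40]);
translate([100, 80, 40]) cube([100, 140, 100]);


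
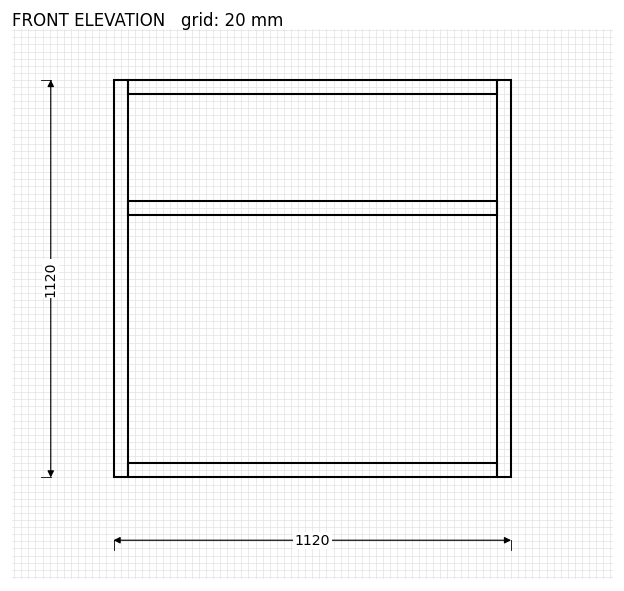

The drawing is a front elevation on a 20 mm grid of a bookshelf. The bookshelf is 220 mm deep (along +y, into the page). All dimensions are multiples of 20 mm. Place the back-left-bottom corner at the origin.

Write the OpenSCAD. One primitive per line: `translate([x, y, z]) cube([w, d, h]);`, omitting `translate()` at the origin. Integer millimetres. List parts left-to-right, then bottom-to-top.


cube([40, 220, 1120]);
translate([40, 0, 0]) cube([1040, 220, 40]);
translate([40, 0, 740]) cube([1040, 220, 40]);
translate([40, 0, 1080]) cube([1040, 220, 40]);
translate([1080, 0, 0]) cube([40, 220, 1120]);


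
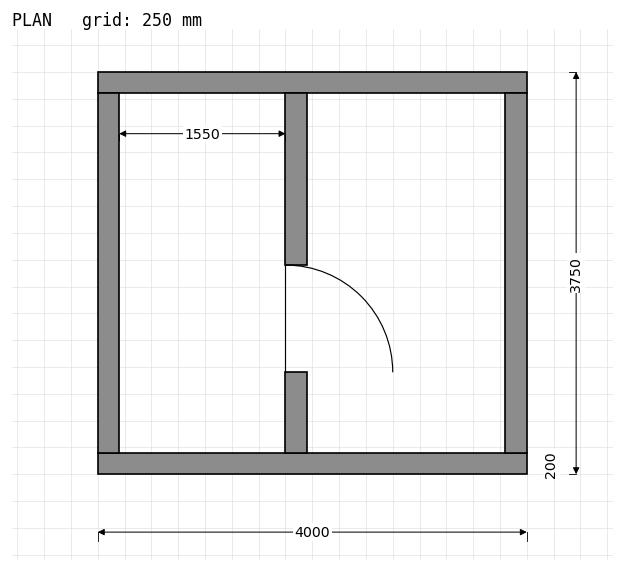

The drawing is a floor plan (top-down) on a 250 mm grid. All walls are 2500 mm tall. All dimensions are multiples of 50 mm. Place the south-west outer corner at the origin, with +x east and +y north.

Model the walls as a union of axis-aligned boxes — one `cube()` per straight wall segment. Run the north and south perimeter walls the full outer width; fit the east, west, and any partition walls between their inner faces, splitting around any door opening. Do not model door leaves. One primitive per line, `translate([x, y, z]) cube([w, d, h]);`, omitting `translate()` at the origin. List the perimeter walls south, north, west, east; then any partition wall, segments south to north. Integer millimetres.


cube([4000, 200, 2500]);
translate([0, 3550, 0]) cube([4000, 200, 2500]);
translate([0, 200, 0]) cube([200, 3350, 2500]);
translate([3800, 200, 0]) cube([200, 3350, 2500]);
translate([1750, 200, 0]) cube([200, 750, 2500]);
translate([1750, 1950, 0]) cube([200, 1600, 2500]);
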